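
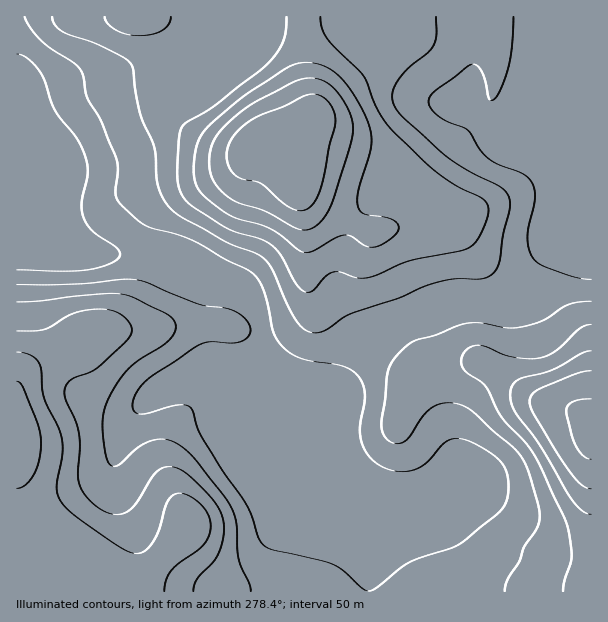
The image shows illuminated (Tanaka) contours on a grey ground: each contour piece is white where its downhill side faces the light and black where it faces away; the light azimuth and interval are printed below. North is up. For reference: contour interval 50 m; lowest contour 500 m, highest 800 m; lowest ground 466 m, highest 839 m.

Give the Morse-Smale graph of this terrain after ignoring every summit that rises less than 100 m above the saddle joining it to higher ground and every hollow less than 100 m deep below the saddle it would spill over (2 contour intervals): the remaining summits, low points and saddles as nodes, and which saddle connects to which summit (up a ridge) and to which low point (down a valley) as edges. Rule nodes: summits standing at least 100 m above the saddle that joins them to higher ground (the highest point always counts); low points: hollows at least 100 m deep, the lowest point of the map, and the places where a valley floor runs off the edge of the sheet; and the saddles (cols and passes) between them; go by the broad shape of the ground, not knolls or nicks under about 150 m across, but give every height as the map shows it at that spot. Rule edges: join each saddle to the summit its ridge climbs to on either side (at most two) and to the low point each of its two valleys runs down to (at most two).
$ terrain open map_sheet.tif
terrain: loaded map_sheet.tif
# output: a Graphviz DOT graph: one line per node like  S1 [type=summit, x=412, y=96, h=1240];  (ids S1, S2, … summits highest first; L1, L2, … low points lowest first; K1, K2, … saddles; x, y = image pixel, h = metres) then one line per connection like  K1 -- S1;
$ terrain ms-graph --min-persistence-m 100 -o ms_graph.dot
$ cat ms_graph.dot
graph terrain {
  S1 [type=summit, x=300, y=128, h=839];
  S2 [type=summit, x=590, y=444, h=806];
  S3 [type=summit, x=17, y=420, h=774];
  L1 [type=low, x=41, y=186, h=466];
  K1 [type=saddle, x=405, y=318, h=590];
  K2 [type=saddle, x=264, y=332, h=545];
  K1 -- S1;
  K1 -- S2;
  K1 -- L1;
  K2 -- S1;
  K2 -- S3;
  K2 -- L1;
}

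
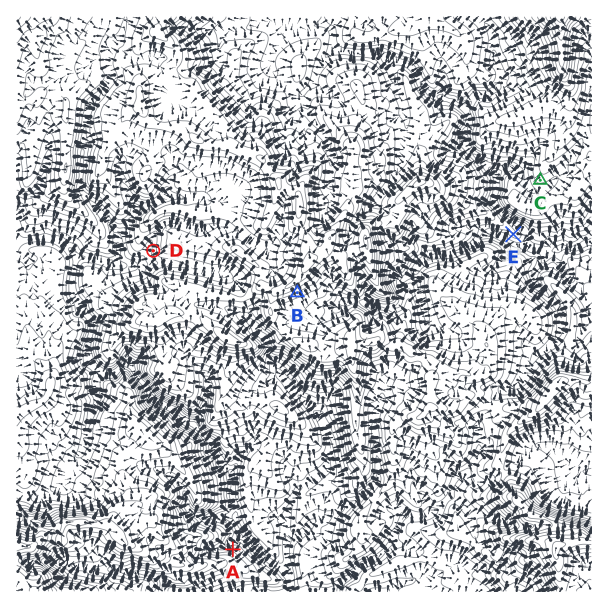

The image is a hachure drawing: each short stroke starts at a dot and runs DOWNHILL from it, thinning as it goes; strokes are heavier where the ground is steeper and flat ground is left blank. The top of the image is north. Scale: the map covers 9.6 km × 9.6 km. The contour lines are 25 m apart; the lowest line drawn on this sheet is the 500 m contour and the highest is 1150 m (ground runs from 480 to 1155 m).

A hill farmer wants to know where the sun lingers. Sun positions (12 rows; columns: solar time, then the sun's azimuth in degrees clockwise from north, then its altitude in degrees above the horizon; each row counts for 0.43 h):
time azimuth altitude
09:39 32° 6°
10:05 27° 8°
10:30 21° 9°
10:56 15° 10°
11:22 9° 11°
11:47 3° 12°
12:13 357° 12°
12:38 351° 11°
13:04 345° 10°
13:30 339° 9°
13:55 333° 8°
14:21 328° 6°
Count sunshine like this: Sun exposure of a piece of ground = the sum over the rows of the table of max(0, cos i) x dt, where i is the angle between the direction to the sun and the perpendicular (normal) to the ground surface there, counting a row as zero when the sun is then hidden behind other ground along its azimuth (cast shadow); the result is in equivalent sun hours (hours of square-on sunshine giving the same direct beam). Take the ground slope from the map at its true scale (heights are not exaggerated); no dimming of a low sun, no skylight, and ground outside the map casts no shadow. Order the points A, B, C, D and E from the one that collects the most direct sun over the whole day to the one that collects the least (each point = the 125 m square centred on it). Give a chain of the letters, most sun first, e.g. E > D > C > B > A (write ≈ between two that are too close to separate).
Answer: A > D > C ≈ E ≈ B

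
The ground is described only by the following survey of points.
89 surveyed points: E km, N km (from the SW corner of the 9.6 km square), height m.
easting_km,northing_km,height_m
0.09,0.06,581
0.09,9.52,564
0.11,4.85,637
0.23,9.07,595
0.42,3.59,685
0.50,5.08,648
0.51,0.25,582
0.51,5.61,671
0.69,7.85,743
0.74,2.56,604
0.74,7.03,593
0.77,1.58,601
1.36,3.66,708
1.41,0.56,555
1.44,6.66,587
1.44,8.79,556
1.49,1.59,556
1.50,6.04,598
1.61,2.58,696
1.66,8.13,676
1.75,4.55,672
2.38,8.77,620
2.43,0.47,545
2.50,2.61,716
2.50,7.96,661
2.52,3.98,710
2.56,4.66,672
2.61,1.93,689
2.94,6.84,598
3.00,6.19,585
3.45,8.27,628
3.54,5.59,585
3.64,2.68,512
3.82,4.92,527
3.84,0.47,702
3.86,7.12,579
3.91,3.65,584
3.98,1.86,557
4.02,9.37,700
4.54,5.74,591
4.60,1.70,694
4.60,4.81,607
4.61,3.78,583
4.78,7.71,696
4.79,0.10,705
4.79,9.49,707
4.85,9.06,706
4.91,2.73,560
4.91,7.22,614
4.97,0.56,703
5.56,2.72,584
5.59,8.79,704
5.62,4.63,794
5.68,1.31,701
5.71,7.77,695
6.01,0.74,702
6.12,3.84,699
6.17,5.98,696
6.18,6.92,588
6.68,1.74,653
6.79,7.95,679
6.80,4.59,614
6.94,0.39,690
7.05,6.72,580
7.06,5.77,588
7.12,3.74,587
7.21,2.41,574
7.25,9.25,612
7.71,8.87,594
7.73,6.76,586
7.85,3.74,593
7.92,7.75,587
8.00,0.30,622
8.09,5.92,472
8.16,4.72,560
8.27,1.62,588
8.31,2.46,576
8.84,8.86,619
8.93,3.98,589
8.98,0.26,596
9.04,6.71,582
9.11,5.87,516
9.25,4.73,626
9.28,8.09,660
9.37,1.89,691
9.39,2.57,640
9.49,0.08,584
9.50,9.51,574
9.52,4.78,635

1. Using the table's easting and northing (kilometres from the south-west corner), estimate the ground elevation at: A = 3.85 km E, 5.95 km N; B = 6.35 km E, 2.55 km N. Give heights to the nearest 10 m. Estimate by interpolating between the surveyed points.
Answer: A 570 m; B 620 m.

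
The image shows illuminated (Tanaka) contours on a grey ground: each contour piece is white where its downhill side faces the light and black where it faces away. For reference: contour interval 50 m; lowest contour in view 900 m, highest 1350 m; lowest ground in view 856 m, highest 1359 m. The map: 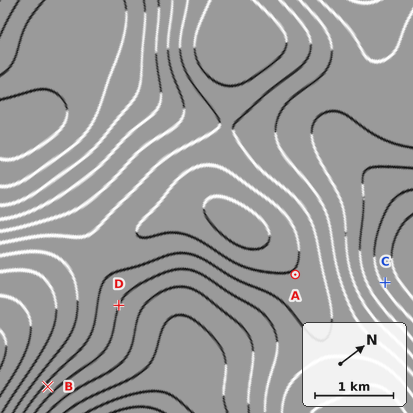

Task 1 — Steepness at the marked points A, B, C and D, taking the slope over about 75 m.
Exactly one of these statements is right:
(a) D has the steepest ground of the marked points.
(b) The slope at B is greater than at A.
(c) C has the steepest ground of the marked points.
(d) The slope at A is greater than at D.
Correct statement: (b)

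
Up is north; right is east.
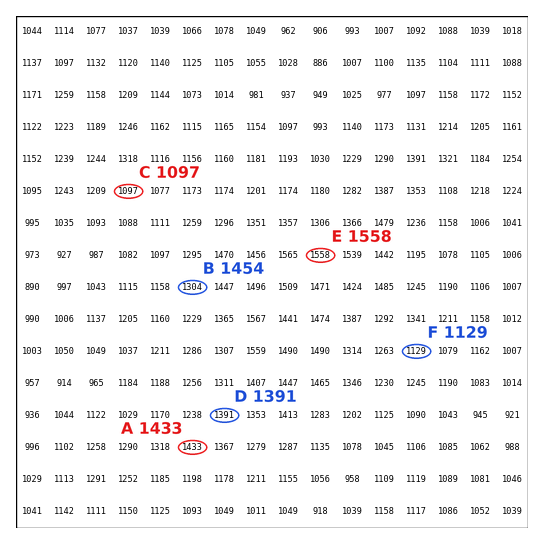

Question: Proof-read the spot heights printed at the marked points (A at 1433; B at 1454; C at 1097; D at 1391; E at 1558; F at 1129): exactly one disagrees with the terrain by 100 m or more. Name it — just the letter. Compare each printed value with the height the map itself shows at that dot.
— B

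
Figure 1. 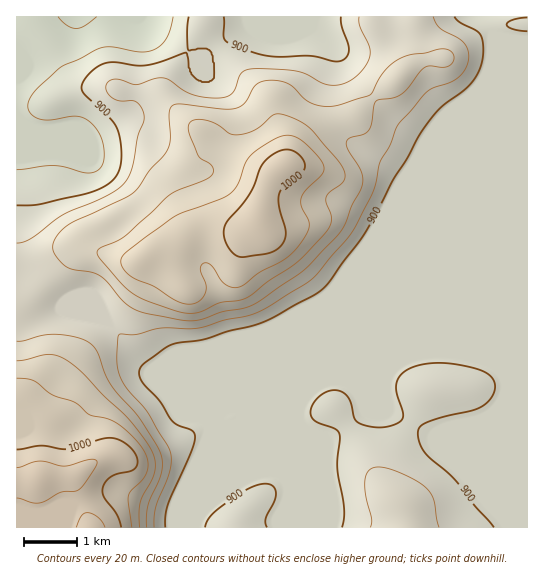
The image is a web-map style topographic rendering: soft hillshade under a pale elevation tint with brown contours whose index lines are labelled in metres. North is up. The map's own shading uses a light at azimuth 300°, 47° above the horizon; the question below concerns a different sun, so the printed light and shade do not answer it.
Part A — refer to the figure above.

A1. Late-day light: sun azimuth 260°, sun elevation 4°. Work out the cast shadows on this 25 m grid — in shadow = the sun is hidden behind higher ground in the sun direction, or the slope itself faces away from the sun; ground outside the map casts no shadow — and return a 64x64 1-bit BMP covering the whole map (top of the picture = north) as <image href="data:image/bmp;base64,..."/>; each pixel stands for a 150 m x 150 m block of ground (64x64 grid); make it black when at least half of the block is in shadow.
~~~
<image width="64" height="64" href="data:image/bmp;base64,Qk0+AgAAAAAAAD4AAAAoAAAAQAAAAEAAAAABAAEAAAAAAAACAAATCwAAEwsAAAIAAAAAAAAA////AAAAAAAAD+AAAAAAAAAH/AAAAAAAAAf+AAAAAAAAA/wAAAAAAAAB/AAAAAAAAAD8AAAAAAAAAP4AAAAAAAAA/wAAAAAAAAH/AAAAAAAAAf+AAAAAAAAD/4AAAAAAAAP/AAAAAAAAB/4AAAAAAAAH/AAAAAAAAAfwAAAAAAAAD+AAAAAAAAAfwAAAAAAAAB+AAAAAAAAAHwAAAAAAAAAeAAAAAAAAABgAAAAAAAAAAAAAAAAAAAAAAAAAAAAAAAAAAAAAAAAAAAAAAAAAAAAAAAAAAAAAAAAAAAAAAAAAAAAAAAAAAAAAAAAAAAAAAAAAAAAAAAAAAAAAAAAAAAAAAAAAAAAAAAAAAAAAAAAAAAAAAAAAAAAAAAAAAAAAAAAAAAAAAAAAAAAAAOAAAAAAAAAA8AAAAAAAAAB4AAAAAAAAADgAAAAAAAAAHAAAAAAAAAAcAAAAAAAAAB4AAAAAAAAAHgAAAAAAAAAQAAAAAAAAAOAAAAAAAAAPwAAAAAAAAA+AAAAAAAAAAAAAAAAAAAAAAAAAAAAAAAAAAAAAAAAAAAAAAAAAAAAAAAAAAAAAAAAAAAAAAAAAAAAAAAAAAAAAAAAAAAAAAAAAAAAAAAAAAAAAwAAAAAAAAADgAAAAAAAAAeAAAAAAAAAAwAAAAAAAAAAAAAAAAAAAAAAAAAAAAAAAAA=="/>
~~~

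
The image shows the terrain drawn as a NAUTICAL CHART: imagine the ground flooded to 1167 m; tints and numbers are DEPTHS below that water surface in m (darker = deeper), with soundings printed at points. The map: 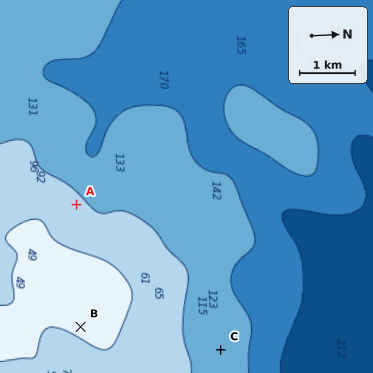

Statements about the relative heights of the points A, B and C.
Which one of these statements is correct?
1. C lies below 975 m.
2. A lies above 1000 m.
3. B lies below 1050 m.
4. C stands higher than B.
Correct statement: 2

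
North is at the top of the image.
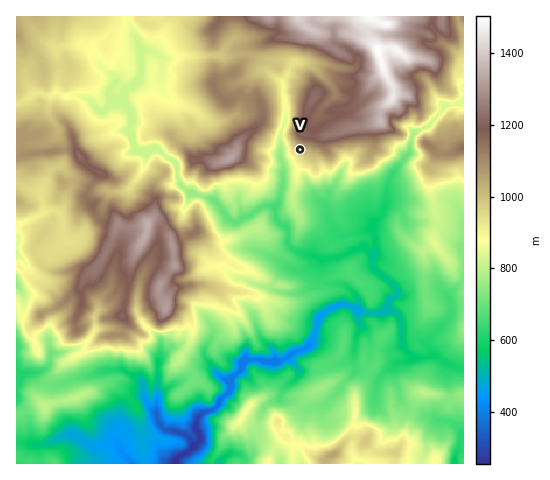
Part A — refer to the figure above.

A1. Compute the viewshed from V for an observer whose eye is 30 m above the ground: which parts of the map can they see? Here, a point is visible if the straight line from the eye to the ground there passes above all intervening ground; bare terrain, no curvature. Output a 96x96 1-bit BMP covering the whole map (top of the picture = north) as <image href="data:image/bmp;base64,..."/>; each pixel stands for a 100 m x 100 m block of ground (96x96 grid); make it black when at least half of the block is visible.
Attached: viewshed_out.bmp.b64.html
<image width="96" height="96" href="data:image/bmp;base64,Qk2+BAAAAAAAAD4AAAAoAAAAYAAAAGAAAAABAAEAAAAAAIAEAAATCwAAEwsAAAIAAAAAAAAA////AAAAAAAAAAAAAAAcAAAAAMAAAAAAAAAMAeAAAOAAAAAAAAAIA/gDwPAAAAAAAAAIB/wD4PAAAAAAAAAIH/5j5vAAAAAAAAAIP//x/MAAAAAAAAAYf////oAAAAAAAAAYf////wAAAAAAAAYcP////gAAAAAAAAcP//e//AAAAAAAAAGH/7+f+AAAAAAAAAHH/B+P/AAAAAAAAADD+A+P+AAAAAAAAABw3AeH8AYAAAAAAAB//gfH+A4AAAAAAAAP/wPn//8AAAAAAAAAP8Pj//8AAAAAAAAAD/Hz//8AAAAAAAAAB/3x//8AAAAAAAAAA//4//8AAAAAAAAAAf/4P/wAAAAAAAAAA//8D/gAAAAAAAAAA/j+BHAAAAAAAAAAAfz+ABgAAAAAAAAAAH58D5wAAAAAAAAAAH58D34AAAAAAAAAAD58Hj8AAAAAAAAAAD5/Hg8AAAAAAAAAAD9/ngcAAAAAAAAAAD//ngcAAAAAAAAAAB//vgMAAAAAAAAAAA8Q3wMAAAAAYAAAAAYAHwMAAAAA8AAAAAAAP+cAAAAA4AAA+AAQf/MAAAAB4AAH/wAYP+MAAAAB4Ah/B+A8P4EAAAAB8D/wB/w8vwEAAAAA//8B//B/vwAAAAAAH/wD//H/PwAAAAAAD/gf///+/wwAAAAAH3B//////wgAAAAAPgH////v/xgAAAAAPgf/v//v/xgAAAAAPD/48QHr/zAAAAAAOD/B4OBh/2AAAAAAMH+DwfwB/+AAAAAQcH+Dwf+B/8AAAAAIcP/HwP+A/8AAAAAMYf//wP8A/8AAAAAM4///iP4Af8AAAAAP4///D/wAA+AAAAAP4/H/D/AAAeAAAAAH4+B/j+AAAMAAAAAHA4IP38AAAAAAAAACAAAB/4AAAAAAAAAAAAAB/wAAAAAAAAAAAAAT/gAAAAAAAAAAAAAf/AAAAAAAAAAAAAAf9AAAAAAAAAAAAAAP/AAAAAAAAAAAAAAP+AAAAAAAAAAAAAAf+QAAAAAAAAAAAAA/3YAAAAAAAAAAAAP/vgAAAAAAAAAAAAP/nyAAAAAAAAAAAAH/n2AAAAAAAAAAAAH/H8AAAAAAAAAAAAD/D4AAAAAAAAAAAAD/DoAAAAAAAAAAAAB/CAAAAAAAAAAAAAAfAAAAAAAAAAAAAAAPAAAAAAAAAAAAAAAHAAAAAAAAAAAAAAAGAAAAAAAAAAAAAAAGAAAAAAAAAAAAAAAGAAAAAAAAAAAAAAAEAAAAAAAAAAAAAAAAAAAAAAAAAAAAAAAAAAAAAAAAAAAAAAAAAAAAAAAAAAAAAAAAAAAAAAAAAAAAAAAAAAAAAAAAAAAAAAAAAAAAAAAAAAAAAAAAAAAAAAAAAAAAAAAAAAAAAAAAAAAAAAAAAAAAAAAAAAAAAAAAAAAAAAAAAAAAAAAAAAAAAAAAAAAAAAAAAAAAAAAAAAAAAAAAAAAAAAAAAAAAAAAAAAAAAAAAAAAAAAAAAAAAAAAAAAAAAAAAAAAAAAAAAAAAAAAAAAAAAAAAAAAAAAAAAAAAAAA="/>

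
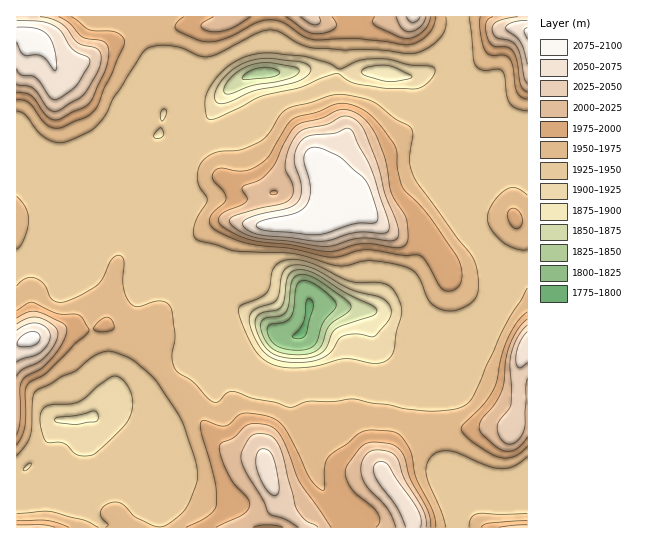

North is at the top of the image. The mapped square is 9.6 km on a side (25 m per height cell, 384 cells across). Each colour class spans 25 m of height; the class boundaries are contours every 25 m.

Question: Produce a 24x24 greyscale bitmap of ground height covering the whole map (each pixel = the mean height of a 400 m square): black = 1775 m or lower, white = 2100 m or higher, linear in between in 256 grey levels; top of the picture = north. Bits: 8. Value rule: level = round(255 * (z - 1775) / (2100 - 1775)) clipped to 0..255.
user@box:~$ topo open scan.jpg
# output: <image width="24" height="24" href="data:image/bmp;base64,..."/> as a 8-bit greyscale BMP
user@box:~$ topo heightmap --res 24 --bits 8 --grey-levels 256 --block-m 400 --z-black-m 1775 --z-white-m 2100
<image width="24" height="24" href="data:image/bmp;base64,Qk12BgAAAAAAADYEAAAoAAAAGAAAABgAAAABAAgAAAAAAEACAAATCwAAEwsAAAABAAAAAAAAAAAAAAEBAQACAgIAAwMDAAQEBAAFBQUABgYGAAcHBwAICAgACQkJAAoKCgALCwsADAwMAA0NDQAODg4ADw8PABAQEAAREREAEhISABMTEwAUFBQAFRUVABYWFgAXFxcAGBgYABkZGQAaGhoAGxsbABwcHAAdHR0AHh4eAB8fHwAgICAAISEhACIiIgAjIyMAJCQkACUlJQAmJiYAJycnACgoKAApKSkAKioqACsrKwAsLCwALS0tAC4uLgAvLy8AMDAwADExMQAyMjIAMzMzADQ0NAA1NTUANjY2ADc3NwA4ODgAOTk5ADo6OgA7OzsAPDw8AD09PQA+Pj4APz8/AEBAQABBQUEAQkJCAENDQwBEREQARUVFAEZGRgBHR0cASEhIAElJSQBKSkoAS0tLAExMTABNTU0ATk5OAE9PTwBQUFAAUVFRAFJSUgBTU1MAVFRUAFVVVQBWVlYAV1dXAFhYWABZWVkAWlpaAFtbWwBcXFwAXV1dAF5eXgBfX18AYGBgAGFhYQBiYmIAY2NjAGRkZABlZWUAZmZmAGdnZwBoaGgAaWlpAGpqagBra2sAbGxsAG1tbQBubm4Ab29vAHBwcABxcXEAcnJyAHNzcwB0dHQAdXV1AHZ2dgB3d3cAeHh4AHl5eQB6enoAe3t7AHx8fAB9fX0Afn5+AH9/fwCAgIAAgYGBAIKCggCDg4MAhISEAIWFhQCGhoYAh4eHAIiIiACJiYkAioqKAIuLiwCMjIwAjY2NAI6OjgCPj48AkJCQAJGRkQCSkpIAk5OTAJSUlACVlZUAlpaWAJeXlwCYmJgAmZmZAJqamgCbm5sAnJycAJ2dnQCenp4An5+fAKCgoAChoaEAoqKiAKOjowCkpKQApaWlAKampgCnp6cAqKioAKmpqQCqqqoAq6urAKysrACtra0Arq6uAK+vrwCwsLAAsbGxALKysgCzs7MAtLS0ALW1tQC2trYAt7e3ALi4uAC5ubkAurq6ALu7uwC8vLwAvb29AL6+vgC/v78AwMDAAMHBwQDCwsIAw8PDAMTExADFxcUAxsbGAMfHxwDIyMgAycnJAMrKygDLy8sAzMzMAM3NzQDOzs4Az8/PANDQ0ADR0dEA0tLSANPT0wDU1NQA1dXVANbW1gDX19cA2NjYANnZ2QDa2toA29vbANzc3ADd3d0A3t7eAN/f3wDg4OAA4eHhAOLi4gDj4+MA5OTkAOXl5QDm5uYA5+fnAOjo6ADp6ekA6urqAOvr6wDs7OwA7e3tAO7u7gDv7+8A8PDwAPHx8QDy8vIA8/PzAPT09AD19fUA9vb2APf39wD4+PgA+fn5APr6+gD7+/sA/Pz8AP39/QD+/v4A////AJiYjYiLioeLmKaxucPDr6Grwd6phYuTl4KEgoGHhoWGjZ6txtC3oai7186Sg4GAgHqBgHqChYWGi6S82M2lnrHN2q2Ig4OGgYF7eHR8hIaHj63C18CcnKfBxKCLiZGjoZVwaWdwgIaIl6Wxv6eWl5mfnpaRlajAyZtxa2VreYaKlJCYl46Nj5COjIuKjJq5x6CHhHlxe4eNioiIhoaGhoaGhoWEhYqkx8OljoV+hYyJh4aFgHNyen57foSEhIaZz+jPopOPk5GJhYWCWyomTGtpcYKEhISOztXLqZyclZWJhYR4QCMVMFBYaIGFhYSGp56Vj5KUiouHhYJ4Z0oYHztRZYCKjoiEi4yIhYeNh4aGhYWEfVkqRWx0eYSWoY2EhoeFhIWJh4WGhoeHgnZ1jZGLjpSkpIqEhomFhIWGhYWHipGlu8XS18e+wq2pkoWIkYuFhIaGhYKEi6rK4evz9/Ht0q+bhoWQnIeEhIaGhYSEh5eutr3h9vbvvp6JhIWKkIWFhYWGhoaGip+krb7i9PHhsI6EhIWGhoaGhoWFgoGDhoyNlbnm7ubQqIuEg4OHhoaRkYmEf3d7fYGEiKDK1dm+moqFgX6FhpG4tZ+IhHt8fHB5goqYprSdioaGhIKFibrY17uRhoGBgF9SZHB7hIR9eHeAhYSGn93n49CiioWEhXpVQUpec3RmYW13g4iMr+7t2sWqk4mKkZGEfH2GjI2NkJWIhY6rx+TbuJqWk5GaqrKnlJe0t6mrtsmih5PD2w=="/>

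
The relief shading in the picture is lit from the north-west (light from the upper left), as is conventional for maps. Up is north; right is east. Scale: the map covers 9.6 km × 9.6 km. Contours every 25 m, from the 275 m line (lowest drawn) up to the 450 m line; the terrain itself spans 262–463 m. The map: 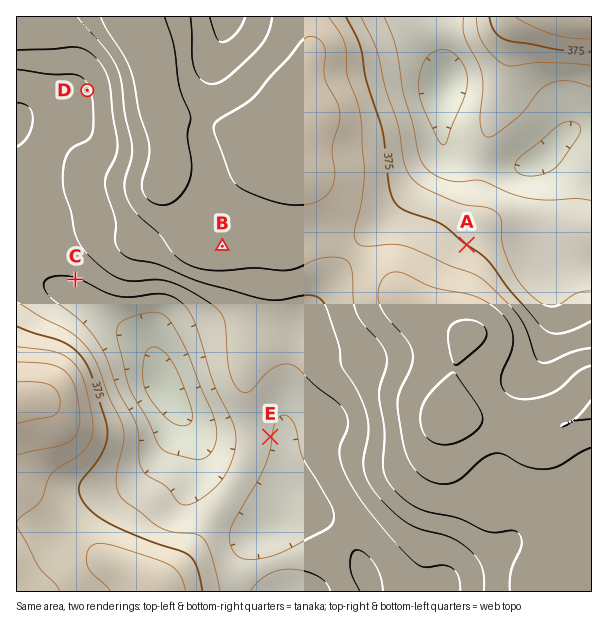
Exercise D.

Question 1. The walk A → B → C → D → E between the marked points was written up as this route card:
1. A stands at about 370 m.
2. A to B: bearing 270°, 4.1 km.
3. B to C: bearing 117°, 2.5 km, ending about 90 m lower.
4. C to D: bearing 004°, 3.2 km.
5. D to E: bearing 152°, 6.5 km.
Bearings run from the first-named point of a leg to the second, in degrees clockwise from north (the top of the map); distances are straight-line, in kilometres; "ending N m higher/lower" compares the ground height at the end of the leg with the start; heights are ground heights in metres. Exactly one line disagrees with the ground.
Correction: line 3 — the bearing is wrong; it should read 257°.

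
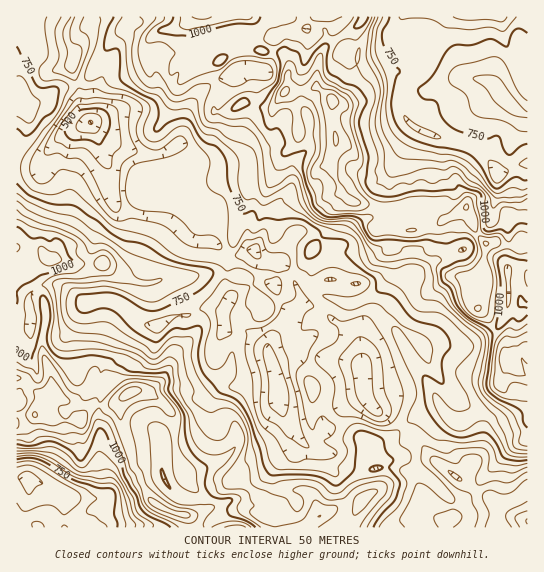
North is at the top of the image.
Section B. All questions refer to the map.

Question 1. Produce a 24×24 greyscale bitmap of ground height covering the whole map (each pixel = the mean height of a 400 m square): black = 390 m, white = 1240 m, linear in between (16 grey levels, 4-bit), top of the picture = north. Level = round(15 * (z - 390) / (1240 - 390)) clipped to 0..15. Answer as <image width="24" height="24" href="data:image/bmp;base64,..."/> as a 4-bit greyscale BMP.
<image width="24" height="24" href="data:image/bmp;base64,Qk2WAQAAAAAAAHYAAAAoAAAAGAAAABgAAAABAAQAAAAAACABAAATCwAAEwsAABAAAAAAAAAAAAAAABEREQAiIiIAMzMzAERERABVVVUAZmZmAHd3dwCIiIgAmZmZAKqqqgC7u7sAzMzMAN3d3QDu7u4A////AFVVab3LuZmZhURUNERFatu6qIiIl1RDM0V4nLy6h2Zmd1U0RImqvbyqllRGdlREaNzczLyZlURVZVZ3et7d3cyYdDRUNFd3m97c3tqGVDVUNFd4zM27u6l2UzVDNGZ4zquqmHh1U0RUNWZ4zaqHdmZlVUVURWZ6u6p2ZnZlVlRVVniturqIiIh2ZVVVZ4nNyry6mHZlVEZmiZq8u7uodmVVVVZnq7u8zJiGVVVVZmeqzMzcqnZlNVVVeIndy7zLiFRUNVVWeZvduZqoZlQzNFVWeavduYd2ZmQhJGVomrzdqGZmd3YyJGeKq8ztp2Z3iHZUVomZqt3cp2Z4h2VGaJqqmby6l2Z4h2VFaKqqqqq6lmZnd2VFeKu7uqmalmZVVg=="/>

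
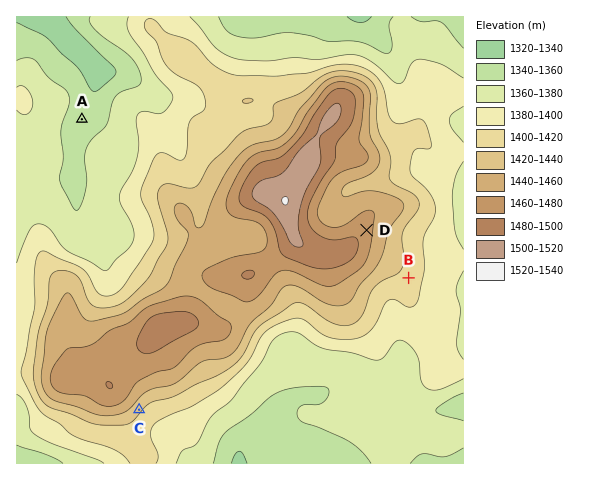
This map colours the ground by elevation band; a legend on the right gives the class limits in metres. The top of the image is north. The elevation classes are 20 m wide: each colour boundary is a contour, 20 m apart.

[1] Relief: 1320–1520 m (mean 1405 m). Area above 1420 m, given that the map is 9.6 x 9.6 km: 30.4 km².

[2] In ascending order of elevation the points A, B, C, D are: A B C D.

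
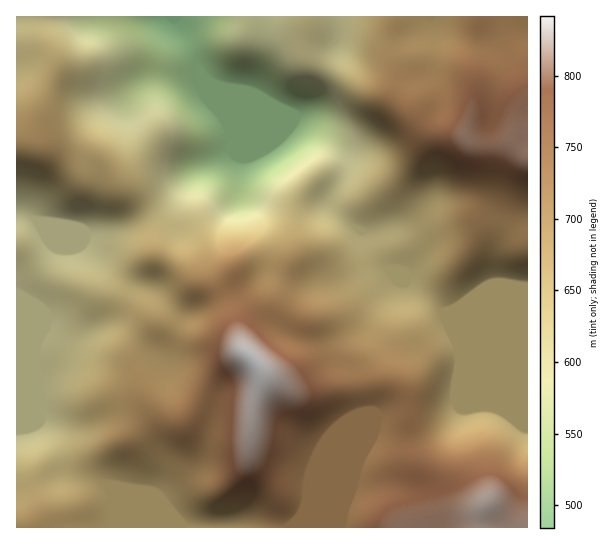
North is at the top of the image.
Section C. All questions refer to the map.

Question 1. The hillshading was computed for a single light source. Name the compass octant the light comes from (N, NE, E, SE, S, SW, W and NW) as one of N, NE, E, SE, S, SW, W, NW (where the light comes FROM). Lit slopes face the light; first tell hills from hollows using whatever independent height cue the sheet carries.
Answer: N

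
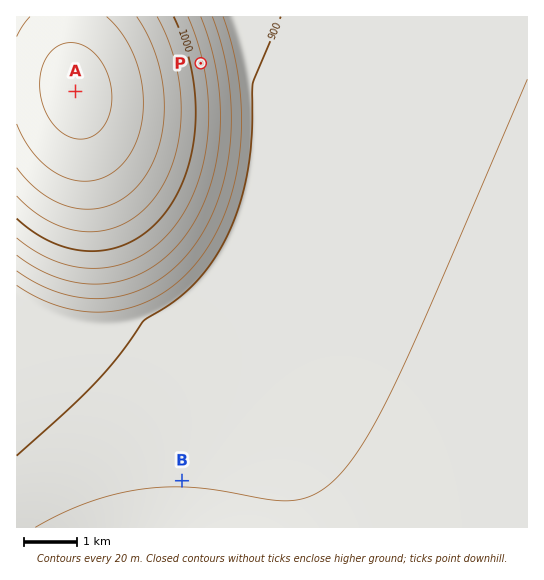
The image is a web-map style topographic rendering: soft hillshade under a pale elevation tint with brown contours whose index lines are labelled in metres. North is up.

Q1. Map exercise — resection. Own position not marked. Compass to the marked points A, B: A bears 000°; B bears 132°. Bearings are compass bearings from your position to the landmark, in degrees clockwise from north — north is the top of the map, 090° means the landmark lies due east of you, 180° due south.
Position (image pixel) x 75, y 385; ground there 900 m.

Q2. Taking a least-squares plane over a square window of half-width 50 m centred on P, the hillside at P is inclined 5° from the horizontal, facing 78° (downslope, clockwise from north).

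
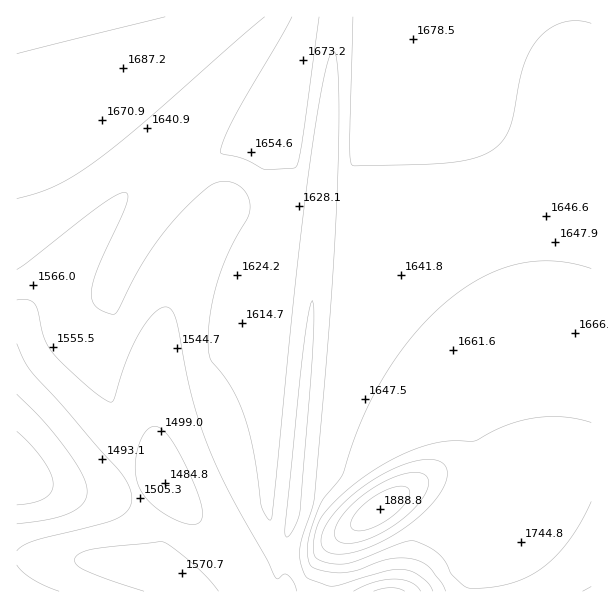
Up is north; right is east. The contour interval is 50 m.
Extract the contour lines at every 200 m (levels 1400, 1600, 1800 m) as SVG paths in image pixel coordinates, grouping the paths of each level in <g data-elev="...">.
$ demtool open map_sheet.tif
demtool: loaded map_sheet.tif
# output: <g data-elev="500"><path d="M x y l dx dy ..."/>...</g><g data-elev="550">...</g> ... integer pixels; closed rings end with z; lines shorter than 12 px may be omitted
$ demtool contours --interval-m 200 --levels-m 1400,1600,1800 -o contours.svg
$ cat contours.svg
<g data-elev="1400"><path d="M17 431l15 15 12 15 7 13 2 11-2 7-7 7-11 4-16 2"/></g><g data-elev="1600"><path d="M17 270l85-66 17-10 7-1 2 4-2 9-28 61-7 24 1 9 4 7 8 5 10 2 5-5 16-33 17-27 18-24 21-23 18-15 9-5 13 0 12 7 6 11 1 12-3 7-18 33-12 30-7 36-2 32 3 10 19 26 13 27 11 39 7 54 5 10 4 4 2-2 1-13 21-211 15-126 15-92 6-21 2-3 2-1 2 6 2 14 1 54-2 79-5 86-17 207-3 11-11 34-1 10 0 9 4 12 3 5 22 8 10-1 48-14 14-2 10 2 8 4 10 9 4 7"/></g><g data-elev="1800"><path d="M344 543l13-1 15-5 17-8 15-11 13-12 8-12 4-11-3-7-4-3-6-1-17 3-21 10-19 13-15 15-9 15-1 6 2 5 3 3z"/></g>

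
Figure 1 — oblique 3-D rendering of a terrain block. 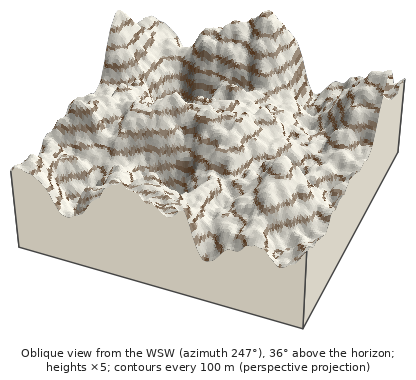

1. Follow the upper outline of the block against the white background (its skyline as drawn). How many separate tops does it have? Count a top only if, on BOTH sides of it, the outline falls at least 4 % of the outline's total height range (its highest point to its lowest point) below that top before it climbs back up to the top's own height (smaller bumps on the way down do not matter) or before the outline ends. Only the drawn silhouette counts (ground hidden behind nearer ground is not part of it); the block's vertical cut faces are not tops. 4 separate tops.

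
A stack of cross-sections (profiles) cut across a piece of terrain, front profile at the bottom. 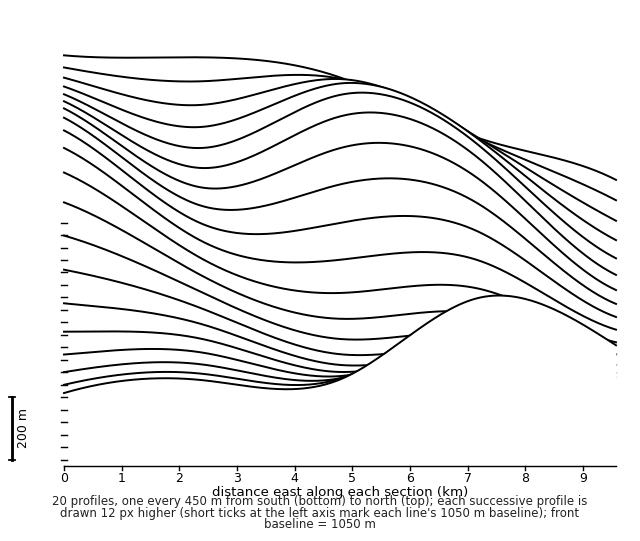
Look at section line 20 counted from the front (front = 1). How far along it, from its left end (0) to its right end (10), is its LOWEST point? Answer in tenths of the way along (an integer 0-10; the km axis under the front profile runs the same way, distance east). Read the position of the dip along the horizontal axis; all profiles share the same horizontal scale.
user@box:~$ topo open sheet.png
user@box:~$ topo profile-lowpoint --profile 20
10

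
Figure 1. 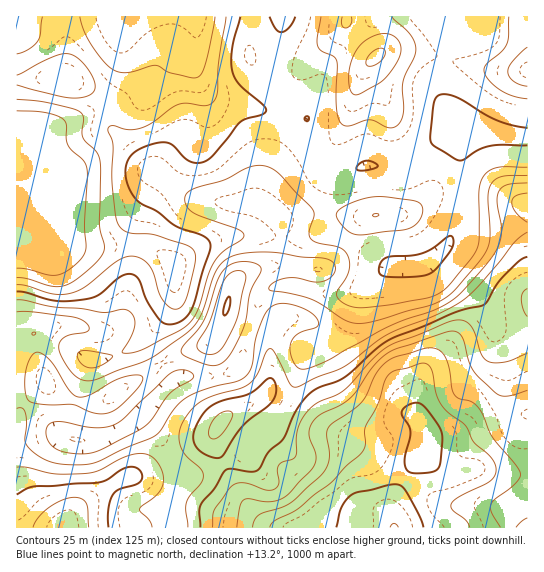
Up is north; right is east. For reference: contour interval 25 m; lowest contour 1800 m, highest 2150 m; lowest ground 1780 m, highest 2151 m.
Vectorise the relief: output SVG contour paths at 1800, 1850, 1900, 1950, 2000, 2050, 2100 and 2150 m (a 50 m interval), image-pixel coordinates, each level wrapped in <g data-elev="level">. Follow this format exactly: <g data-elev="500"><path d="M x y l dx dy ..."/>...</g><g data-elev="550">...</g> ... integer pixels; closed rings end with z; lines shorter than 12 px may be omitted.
<g data-elev="1800"><path d="M17 111l29 2 11 3 6 3 3 6 0 13 2 7 3 5 13 12 3 13-2 48 1 24-4 11-13 12-12 5-8 0-22-6-10-1"/></g><g data-elev="1850"><path d="M17 85l42 11 15 2 9-1 7-2 4-4 1-5-3-9-7-12-8-8-8-3-7 0-9 3-36 18"/><path d="M226 17l-8 46-1 30-4 10-8 3-18-3-9 2-27 18-12 6-12 1-14-4-3 0-2 3 5 16-1 41 4 31 3 9 10 7 24 1 30 10 8 3 3 4 2 7-2 9-7 28-4 10-4 3-4 1-8-4-8-11-5-20-4-7-7-7-9-4-7 1-8 3-33 26-16 7-17 1-26-8-10-1"/></g><g data-elev="1900"><path d="M89 368l-7-3-4-6 0-5 2-3 9 0 23 4-2 4-7 6-8 3z"/><path d="M354 234l11 1 45-7 7-4 4-6 2-7-1-5-3-3-5-2-32-4-15 1-16 5-11 6-4 6 8 12z"/><path d="M527 167l-29 0-8 3-6 5-3 7-2 8 0 48-3 12-6 10-23 27-9 7-11 4-36 7-28 3-12-1-9-5-4-4-2-4 13-23 1-9-3-8-8-7-21-4-7-4-2-6 5-18-2-6-35-37-8-5-10-2-13 3-23 12-29 9-5 2-4 4 1 10 7 7 44 17 5 3 2 3-2 4-17 11-10 10-6 14-13 40-7 9-10 8-38 19-8 3-10 0-1-2 9-14 4-12-2-10-6-5-5-1-20 3-21-4-28-1-27-6-9-1"/><path d="M321 17l-4 20 0 8 4 5 12 6 4 5-1 44 2 10 2 7 3 3 6 1 16-6 6 0 19 8 7-2 5-8 2-9-1-27 11-25 2-7-1-7-4-8-19-18"/><path d="M509 17l0 20-2 8-6 7-15 13-2 6 5 10 12 9 12 6 14 3"/></g><g data-elev="1950"><path d="M93 413l13 0 11-4 21-22 4-6 0-4-7-2-13 3-32 17-12 2-4-2-5-5-14-23-8-9-9-6-5 3-5 8-3 14 0 14 4 10 5 2 11 2 28 0z"/><path d="M207 365l8 0 8-3 7-8 8-15 7-17 6-31 10-20 0-4-4-3-10-2-9 0-8 3-6 5-7 12-14 39-21 28-1 4 3 2z"/><path d="M527 183l-20 2-8 5-2 12 5 29-4 15-11 17-30 34-22 13-30 10-20 8-64 35-14 6-7 0-6-6-4-12 1-9 4-6 7-4 16-6 0-4-3-5-8-7-13-5-11-2-9 2-7 6-6 11-6 19-3 25-7 11-8 4-27 7-21 8-14 11-14 23-6 6-32 13-24 12-10 3-16 1-17-2-11-4-11-6-9-11 2-20-2-11-3-3-5 0"/><path d="M368 66l6-1 7-4 4-6 0-5-6-2-8 5-5 8 0 3z"/></g><g data-elev="2000"><path d="M109 527l-1-16 4-14 6-7 17-5 6-4 1-7-5-6-6-1-6 1-18 12-6 2-67 4-7 3-10 5"/><path d="M216 458l5-1 2-2 12-20 10-11 21-17 7-6 3-11-1-7-2-4-6 0-12 11-8 5-31 8-7 5-6 6-9 16 0 12 3 6 5 5z"/><path d="M224 315l3-2 3-6 0-8-1-2-4 7-2 7z"/><path d="M527 257l-8 4-17 17-18 27-29 7-64 27-14 9-32 29-8 4-18 6-8 6-15 17-13 29-14 13-11 18-8 2-20-3-6 2-10 18-13 16-2 6 1 16"/></g><g data-elev="2050"><path d="M527 390l-21 6-5 0-6-3-22-23-4-9-6-23-4-4-4-3-10 2-52 17-10 6-8 9-25 33-11 8-18 8-8 8-3 7-1 6 7 23-1 7-5 6-21 23-8 5-12 3-20-3-6 1-3 7-3 20"/></g><g data-elev="2100"><path d="M470 527l-4-7-13-10-2-3 0-4 8-6 32-16 4-7 1-8-6-10-16-14-9-17-16-12-7-7-6-12-5-25-3-4-5-2-28 7-6 5-5 7-7 24-12 21 0 18-3 8-16 13-16 18-33 26-22 11-5 6"/></g>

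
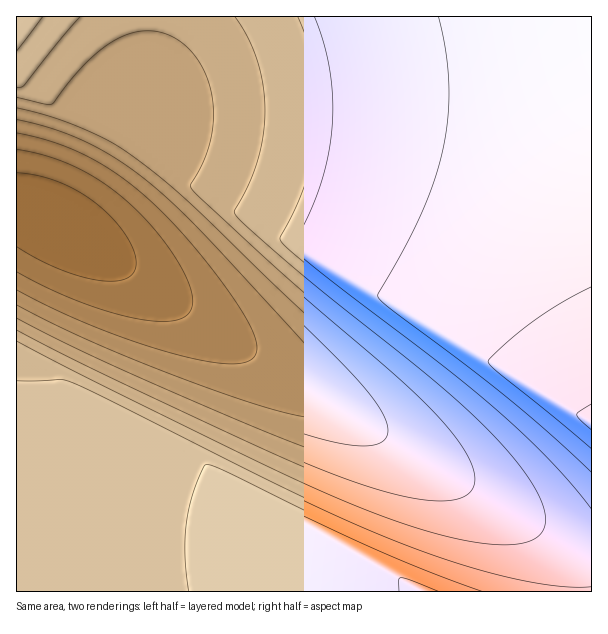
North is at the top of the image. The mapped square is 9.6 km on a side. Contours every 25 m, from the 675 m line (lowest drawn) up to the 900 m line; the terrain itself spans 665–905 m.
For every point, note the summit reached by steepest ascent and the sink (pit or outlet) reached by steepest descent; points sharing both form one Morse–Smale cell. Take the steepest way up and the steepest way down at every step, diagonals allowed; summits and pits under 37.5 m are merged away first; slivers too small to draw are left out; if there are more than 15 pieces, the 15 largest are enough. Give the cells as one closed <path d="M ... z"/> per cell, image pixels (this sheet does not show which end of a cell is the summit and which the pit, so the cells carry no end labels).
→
<path d="M591 16l-439 0-6 53-12 42-46 80-16 24-12 10 54 34 143 99 108 68 180 106 31 14 15 1z"/><path d="M24 210l-8 0 1 382 575-1-1-44-9 0-22-7-113-65-190-117-161-111-37-23z"/><path d="M150 16l-134 1 1 193 7 0 33 14 5 0 14-15 58-98 14-51 3-25z"/>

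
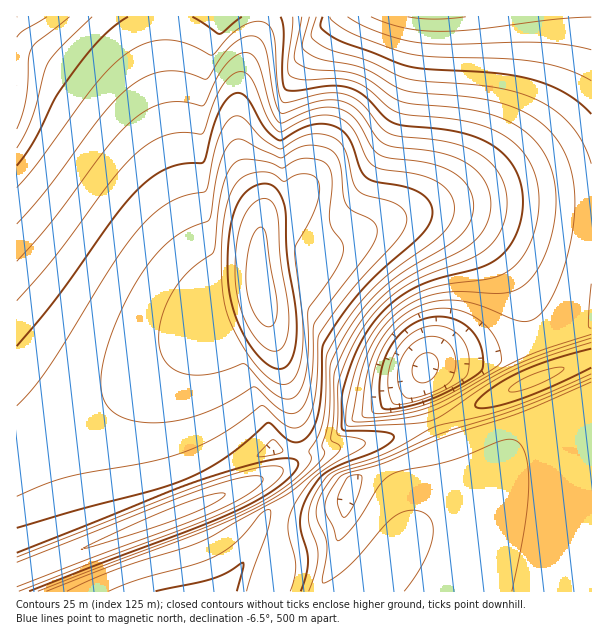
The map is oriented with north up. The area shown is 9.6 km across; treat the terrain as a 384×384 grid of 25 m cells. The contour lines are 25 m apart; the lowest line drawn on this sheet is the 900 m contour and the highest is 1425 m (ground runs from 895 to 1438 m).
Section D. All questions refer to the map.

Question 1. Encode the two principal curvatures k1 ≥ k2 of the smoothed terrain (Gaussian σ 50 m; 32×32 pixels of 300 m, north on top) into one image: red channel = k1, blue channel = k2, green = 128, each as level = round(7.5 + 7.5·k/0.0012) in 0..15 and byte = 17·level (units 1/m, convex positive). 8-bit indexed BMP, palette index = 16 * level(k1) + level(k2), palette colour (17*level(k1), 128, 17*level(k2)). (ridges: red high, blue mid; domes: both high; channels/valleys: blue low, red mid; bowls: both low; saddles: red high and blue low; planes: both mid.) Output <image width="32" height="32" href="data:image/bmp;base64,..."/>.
<image width="32" height="32" href="data:image/bmp;base64,Qk02CAAAAAAAADYEAAAoAAAAIAAAACAAAAABAAgAAAAAAAAEAAATCwAAEwsAAAABAAAAAAAAAIAAABGAAAAigAAAM4AAAESAAABVgAAAZoAAAHeAAACIgAAAmYAAAKqAAAC7gAAAzIAAAN2AAADugAAA/4AAAACAEQARgBEAIoARADOAEQBEgBEAVYARAGaAEQB3gBEAiIARAJmAEQCqgBEAu4ARAMyAEQDdgBEA7oARAP+AEQAAgCIAEYAiACKAIgAzgCIARIAiAFWAIgBmgCIAd4AiAIiAIgCZgCIAqoAiALuAIgDMgCIA3YAiAO6AIgD/gCIAAIAzABGAMwAigDMAM4AzAESAMwBVgDMAZoAzAHeAMwCIgDMAmYAzAKqAMwC7gDMAzIAzAN2AMwDugDMA/4AzAACARAARgEQAIoBEADOARABEgEQAVYBEAGaARAB3gEQAiIBEAJmARACqgEQAu4BEAMyARADdgEQA7oBEAP+ARAAAgFUAEYBVACKAVQAzgFUARIBVAFWAVQBmgFUAd4BVAIiAVQCZgFUAqoBVALuAVQDMgFUA3YBVAO6AVQD/gFUAAIBmABGAZgAigGYAM4BmAESAZgBVgGYAZoBmAHeAZgCIgGYAmYBmAKqAZgC7gGYAzIBmAN2AZgDugGYA/4BmAACAdwARgHcAIoB3ADOAdwBEgHcAVYB3AGaAdwB3gHcAiIB3AJmAdwCqgHcAu4B3AMyAdwDdgHcA7oB3AP+AdwAAgIgAEYCIACKAiAAzgIgARICIAFWAiABmgIgAd4CIAIiAiACZgIgAqoCIALuAiADMgIgA3YCIAO6AiAD/gIgAAICZABGAmQAigJkAM4CZAESAmQBVgJkAZoCZAHeAmQCIgJkAmYCZAKqAmQC7gJkAzICZAN2AmQDugJkA/4CZAACAqgARgKoAIoCqADOAqgBEgKoAVYCqAGaAqgB3gKoAiICqAJmAqgCqgKoAu4CqAMyAqgDdgKoA7oCqAP+AqgAAgLsAEYC7ACKAuwAzgLsARIC7AFWAuwBmgLsAd4C7AIiAuwCZgLsAqoC7ALuAuwDMgLsA3YC7AO6AuwD/gLsAAIDMABGAzAAigMwAM4DMAESAzABVgMwAZoDMAHeAzACIgMwAmYDMAKqAzAC7gMwAzIDMAN2AzADugMwA/4DMAACA3QARgN0AIoDdADOA3QBEgN0AVYDdAGaA3QB3gN0AiIDdAJmA3QCqgN0Au4DdAMyA3QDdgN0A7oDdAP+A3QAAgO4AEYDuACKA7gAzgO4ARIDuAFWA7gBmgO4Ad4DuAIiA7gCZgO4AqoDuALuA7gDMgO4A3YDuAO6A7gD/gO4AAID/ABGA/wAigP8AM4D/AESA/wBVgP8AZoD/AHeA/wCIgP8AmYD/AKqA/wC7gP8AzID/AN2A/wDugP8A/4D/APjGkYCDh4eHh4eHhoSoqKiEhoeIiIiIh4eHh4eHh4eH+Pj357SBcYWHh4eHg6eomJeDh4eIiIiIiIeHh4eHh4eAs+f39/fXo4CChoeGlaeYmIOHh4iIiIiIiIeHh4eHh4eEgJDF9/f46MaRgISDp5eGhYWXiIiIiIiIiIeHh4eHh4eHh4KAotf4+PjotIChpoV1c5eIiIiIiIiIiIeHh4eHh4eHh4eFgIC05/j4+LSShXRyl4iIiIiHh4iIiIeHh4eHh4eHh4iIh4OAkdb4+Oelg2CAhIeIh4eHh4iIiIeHh4eHh4eHh4iIiIiGgYCh09b259ezgIGGh4eHh4iIiIeHh4eHh4eHiIiIiIiIh3O3pqHm9/j31qGAg4eHh4iIh4eHh4eHh4eHiIiIiIiGlbi4p3Cgxuf39/fEkICFh4iHh4eHh4eHh4eIiIiIiIOnuLinhIVwcKLW9/f416KAgoaHh4eHh4eHh4iIiIiHhLi4uJWGhnZ1YmCAxej4+PjFkYeHh4eHh4eIiIiIiISXuLiohId2dmVlZnaBgKLX+Pj4h4eHh4eHh4iIiIiHg6i4uJaFh3d2ZWVmdoeHhYCQtOeIh4eHh4eIiIiIiIaVqKiohJeHh3ZmZXZ2hoeHh4eDgIiHh4eHh4iIiIiIg6ioqKeEl5eHh3Z2doaGh4eHh4eHh4eHh4eIiIiIiIeDqKiolZaXl5eHh4aGhoeHh4eHh4eHh4eHh4iIiIiIh4SoqKeDh5iXl5eHh4eHh4eHh4eHh4eHh4eHiIiIiIiGhKiop3OIiJiXl5eXh4eHh4eHh4eHh4eHh4iIiIiIiIWWqLindIeHmJiXl5eXl4eHh4eHh4eHh4eHiIiIiIiIhJeYqKeFh4aHmJiYmJiYiIiHh4eHh4d3h4eIiIiIiIeDl5iop5aYhoaHiJiYmJiIiIiHh4eHh3d3h4iIiIiIh4Onl5iml6iYhoaHiIiIiIiIiIeHh4eXh3eHiIiIiIiHg6eXl5WYmKiHhYeIiIiIiIiHh4eHh5eHh4eHiIiIiIeDqKeWhKiYqJiGhoeIiIiIh4eHh4eHh5eHh4eIiIiIh4Oop5aCmKiYmIeGh4eHh4eHh4eHh4eHl4eHh4eIiIiHg6inp3KGmJiYh4Z3d4eHh4eHh4eHh4eXh4eHh4eIiIeDqKing4SHmJiXhnZ3h4eHh4eHh4eHh5eHh4eHh4eHh4OoqKeFc4aHl5eHd3d3h4eHh4eHh4eXmIeHh4eHh4eHhJeop6dyhoaHh4eHd3eHh4eHh4eHh5iIh4iIh4eHh4eHlKiop4WEh4eHh4eHh4eHh4eHh4eHh4eHh4iIh4eHh4eDqKiop4SEh4eHh4eHh4eHh4eHh4c="/>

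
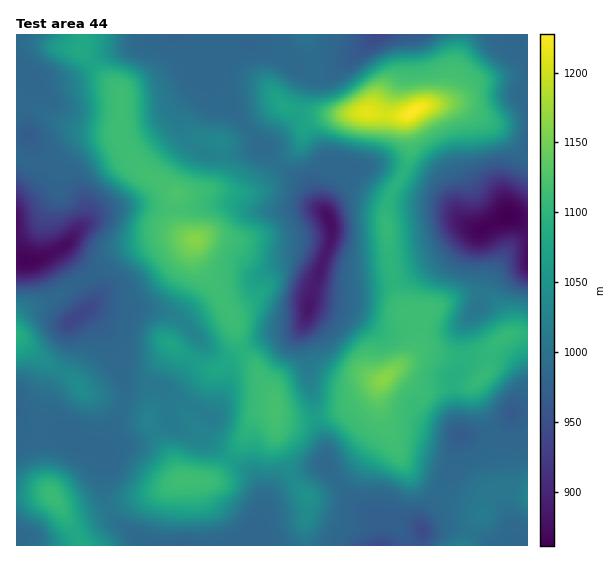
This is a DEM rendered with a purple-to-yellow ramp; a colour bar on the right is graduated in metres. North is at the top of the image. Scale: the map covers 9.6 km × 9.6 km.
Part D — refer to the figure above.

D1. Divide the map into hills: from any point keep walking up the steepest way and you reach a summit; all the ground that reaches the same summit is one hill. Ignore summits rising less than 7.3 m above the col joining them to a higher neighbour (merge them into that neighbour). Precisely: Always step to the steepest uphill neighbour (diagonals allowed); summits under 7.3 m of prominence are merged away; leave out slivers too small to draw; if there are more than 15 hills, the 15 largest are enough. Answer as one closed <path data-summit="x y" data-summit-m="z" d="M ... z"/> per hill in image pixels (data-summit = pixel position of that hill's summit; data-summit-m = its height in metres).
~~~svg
<path data-summit="195 240" data-summit-m="1161" d="M179 35l-16 7-17 0-39 11-12 6-16 15-9 5-29 6-6 0-2-3-12 10-2 4 0 11 14 46 0 14-17 26 0 66 17 2 30-14 20 21 9 17 3 14-4 8 7-1 12 4 47 0 16 5 13 10 13 14 0 9-19 31-10 10-5 0 46 28 10-20 2-17-6-15-12-17 14 13 7 1 43-27 29-6 9-12 5-26 19-50 1-12-4-13-11-11-10-18-21-16-25-24-24 7-28 1-20-11-9-15 0-14 8-14 13-13 12-28-14-6z"/><path data-summit="413 112" data-summit-m="1228" d="M527 34l-133 0 5 5 2 8 2 24-16 36-3 33-3 8-6 12-8 5 26 5 37 17 22 18 11 17 14 8 4 0 28-15 18 4z"/><path data-summit="383 379" data-summit-m="1163" d="M479 230l-13 4-24 23-40 22-41 7-27 0-12-3-5-4-2 4-14 49 0 8 7 24 7 53 10 28 0 20 24 34 12 11 8 4 9 3 27 1 10 4 6 5 0-8 4-8 28-44 4-27 3-4-7-35 0-24 8-10 2-38 16-24 6-28 0-18z"/><path data-summit="187 479" data-summit-m="1115" d="M170 422l-36 21-33 8 4 6-2 35 9 25 5 6 17 11 12 12 104 0 3-14 10-21 0-14-7-18-9-9-40-28-18-7z"/><path data-summit="275 409" data-summit-m="1121" d="M303 323l-8 7-18 3-14 5-37 24-7-1-11-10 9 14 6 15-2 17-10 20-32-20-14-6 2 20 4 12 18 12 18 7 40 28 9 9 4 9 3 22 8-17 11-12 16-8 27-9 0-19-10-28-7-53-7-24z"/><path data-summit="505 337" data-summit-m="1107" d="M509 215l-29 16 5 28-1 26-5 20-15 20-3 11 0 31-8 10 2 35 6 23 25 2 8-3 13-10 6-13 15 0 0-191z"/><path data-summit="366 112" data-summit-m="1213" d="M393 34l-15 0-32 29-21 15-11 0-8-3-7 40-29 30-9 3 25 23 21 16 10 18 8 8 0-17 14-29 2-2 5 2 20-1 9-6 6-12 3-8 3-33 16-36-3-30z"/><path data-summit="387 228" data-summit-m="1106" d="M341 165l-10 16-7 22 0 6 7 14 1 12-15 41 0 4 5 3 12 3 27 0 41-7 36-20 28-25 10-3-11-8-14-13-8-4-36-4-21-5-25-15-16-16z"/><path data-summit="51 495" data-summit-m="1111" d="M17 429l0 117 128-1-11-11-18-11-9-16-4-15 2-35-4-7-24-8-16-9-28 4-11-3z"/><path data-summit="17 335" data-summit-m="1092" d="M63 247l-25 12-22 1 0 168 9 7 12 2 24-5-12-19-1-16 23-44 1-10-3-19 22-17 4-8-3-14-7-13z"/><path data-summit="527 496" data-summit-m="1027" d="M527 411l-14 0-6 13-13 10-8 3-25-2-2 2-6 30-32 52 2 12 30-4 18 6 22 13 25 0 3-4 7-2z"/><path data-summit="307 496" data-summit-m="1047" d="M325 465l-27 8-16 8-7 7-22 44-2 14 128 0 2-2 0-25-20-9-12-11z"/><path data-summit="79 387" data-summit-m="1040" d="M89 311l-7 2-13 11 3 24-9 23-14 22-1 16 14 25 15 8 16 4 6 4 8-7 13-28 5-16 0-11-12-43-13-21z"/><path data-summit="170 344" data-summit-m="1073" d="M98 306l-5 0-8 5 11 8 15 21 13 40 9 5 37 4 10-10 19-31 0-9-6-7-14-13-12-6-21-4-36 1z"/><path data-summit="81 49" data-summit-m="1083" d="M177 34l-160 0-1 31 7 4 12 16 30-4 10-4 20-18 12-6 39-11 23-1 8-4z"/>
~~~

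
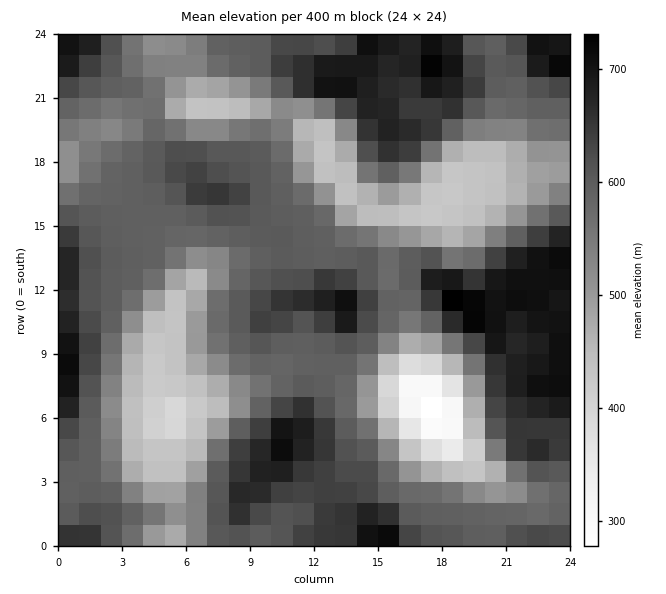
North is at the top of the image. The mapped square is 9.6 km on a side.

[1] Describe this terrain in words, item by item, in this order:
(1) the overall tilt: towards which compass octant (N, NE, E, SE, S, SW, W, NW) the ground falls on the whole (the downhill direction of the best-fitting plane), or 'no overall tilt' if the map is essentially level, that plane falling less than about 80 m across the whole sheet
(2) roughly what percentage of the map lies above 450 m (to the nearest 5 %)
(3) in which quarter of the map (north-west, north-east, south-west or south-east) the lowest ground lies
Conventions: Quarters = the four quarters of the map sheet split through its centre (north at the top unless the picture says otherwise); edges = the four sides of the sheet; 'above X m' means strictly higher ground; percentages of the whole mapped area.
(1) There is no overall tilt: the best-fitting plane is nearly level.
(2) About 85 % of the map lies above 450 m.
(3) Look to the south-east quarter for the lowest ground.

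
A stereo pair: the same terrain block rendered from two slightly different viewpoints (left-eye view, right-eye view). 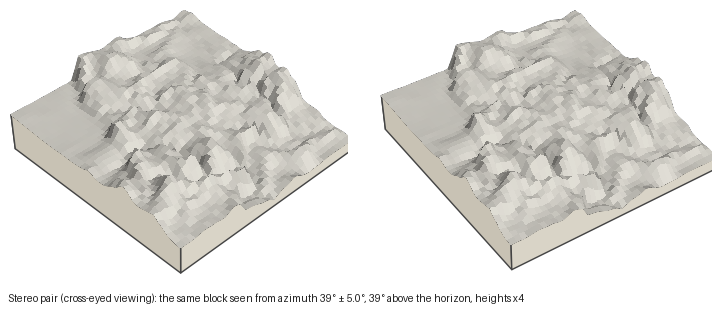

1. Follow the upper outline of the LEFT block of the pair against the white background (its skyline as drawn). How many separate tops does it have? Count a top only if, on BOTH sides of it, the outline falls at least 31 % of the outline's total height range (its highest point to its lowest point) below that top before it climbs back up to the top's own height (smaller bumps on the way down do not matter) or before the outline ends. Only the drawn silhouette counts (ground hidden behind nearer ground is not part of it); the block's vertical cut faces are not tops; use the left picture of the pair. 1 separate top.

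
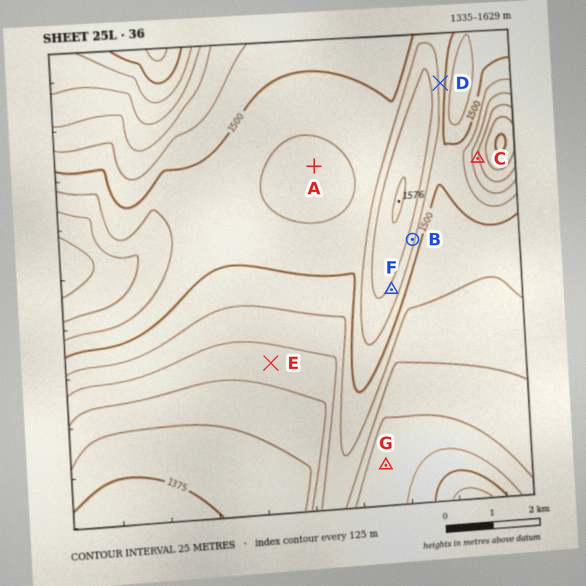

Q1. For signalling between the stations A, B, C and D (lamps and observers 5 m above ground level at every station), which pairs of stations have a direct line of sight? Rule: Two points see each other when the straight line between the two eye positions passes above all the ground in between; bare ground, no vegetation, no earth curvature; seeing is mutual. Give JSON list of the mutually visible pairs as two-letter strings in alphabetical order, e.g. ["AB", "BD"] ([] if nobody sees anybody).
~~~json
["BC", "CD"]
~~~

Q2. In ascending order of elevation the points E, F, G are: G E F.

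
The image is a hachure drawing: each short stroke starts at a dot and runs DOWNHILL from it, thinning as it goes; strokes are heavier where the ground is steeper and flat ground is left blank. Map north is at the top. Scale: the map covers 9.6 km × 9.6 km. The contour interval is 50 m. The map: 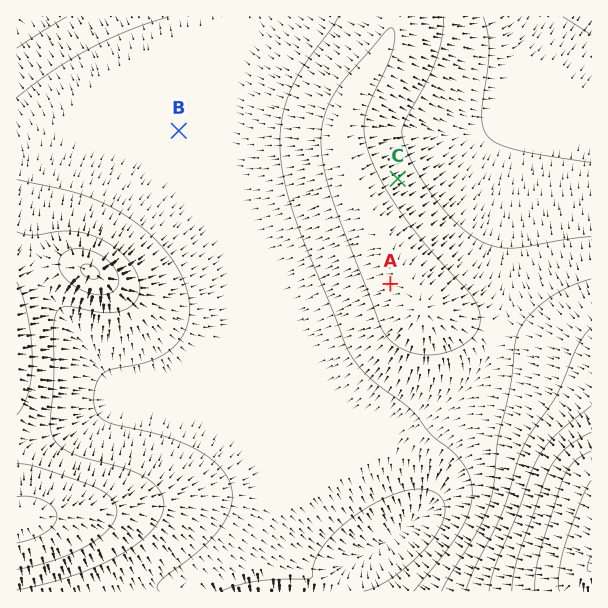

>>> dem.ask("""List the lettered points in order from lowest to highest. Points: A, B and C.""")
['B', 'C', 'A']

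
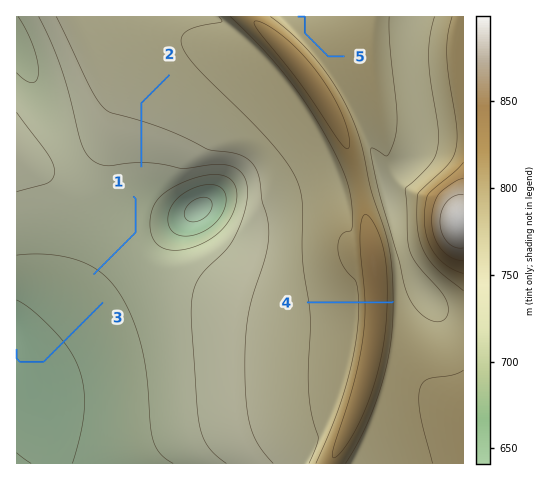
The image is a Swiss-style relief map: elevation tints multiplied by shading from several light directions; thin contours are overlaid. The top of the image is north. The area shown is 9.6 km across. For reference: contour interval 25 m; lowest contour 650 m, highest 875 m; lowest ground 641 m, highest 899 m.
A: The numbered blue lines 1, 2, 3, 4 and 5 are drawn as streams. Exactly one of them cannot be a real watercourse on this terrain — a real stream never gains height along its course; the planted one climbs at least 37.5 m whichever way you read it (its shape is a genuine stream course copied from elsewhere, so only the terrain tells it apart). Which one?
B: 4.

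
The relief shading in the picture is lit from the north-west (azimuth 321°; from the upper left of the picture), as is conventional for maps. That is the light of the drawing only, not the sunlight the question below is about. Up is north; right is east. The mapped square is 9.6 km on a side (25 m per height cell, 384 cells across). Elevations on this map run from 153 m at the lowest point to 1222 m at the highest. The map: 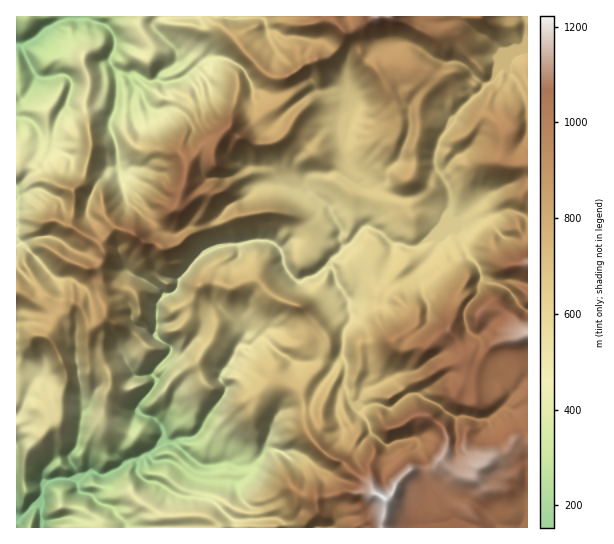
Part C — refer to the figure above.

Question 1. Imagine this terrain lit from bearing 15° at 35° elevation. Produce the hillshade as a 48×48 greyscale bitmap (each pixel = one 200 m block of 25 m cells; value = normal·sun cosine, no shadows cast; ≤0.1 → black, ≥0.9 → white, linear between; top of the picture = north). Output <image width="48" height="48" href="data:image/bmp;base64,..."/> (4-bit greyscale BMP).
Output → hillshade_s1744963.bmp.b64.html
<image width="48" height="48" href="data:image/bmp;base64,Qk32BAAAAAAAAHYAAAAoAAAAMAAAADAAAAABAAQAAAAAAIAEAAATCwAAEwsAABAAAAAAAAAAAAAAABEREQAiIiIAMzMzAERERABVVVUAZmZmAHd3dwCIiIgAmZmZAKqqqgC7u7sAzMzMAN3d3QDu7u4A////AI2EeZvcdmiIiLyImIREFGh2iIiIiImYiXuGis3ZZoq7vNuqh2Q0RmZld5mZiJmImWeIvuyXac3c3cvcl1NHmFRFqJmZiZd4iXeb7smqruyrzM3bqWas25h624mYh2eIiHh5qZu87rmszMuqqYz+65it3JiHd3iJiGU1d3h63LvLupmZmb/shGvczMuniZmImWMlZkNGd6u7l3iHec2UF97c3N26qqupmGUzN1RURGq6h3ZlSIQQfvzOy8yqq7zLmVdjRmRVh3qGaXZCNVIW3MvNVWZ4vbzLuniGZ3ZorLhVWIUyRGZ8u7zHemRZ7cu6u3eJiId4nIRWZYY0VGebu7y53brOx3eKqnmZmGZmVWNFUzdndkWKyrqaqs77MkZ4mYmZhkVmU4dFQ0mJl0WJuqiImaqER5mYiYmYZjN4qZplVqiJqHipm5h5qnZEiZmZiYiFWESLqGiGaJiJmau6mphnZmZmmZmYiHVSiEabcySYiGaZmrqZmKd3MSNYmZmIh1ISlkaIRXiFiWaJq6h4iJeGMkVYiaqGZVQmhUVSOdsCaXd5mpiIiqqoeZq4asmHZWiZdVUyeZYVWIh3eIiIrKy5vczbm6eZmnmZdHdolWhXd5mHZVRZzKuq3czbzJeJzkaJhpmrdoiKd4dVVDWcy7maur3ay7ur/Viruqi6eoi7dWRERZ3+u6iJms7Lu87v17vNu3ebzZSKiHeHet/tu5eJq8y7vL7tZdzZUyabyUIVvLzKrNyJqniZmpqrvdxyE82hFIl3UAACvNzczMhWiZmZmpmqveg0Vus0q6h2AAAgK87t3beIeKqZmqqqvLZ83JVspliUAViEEWiKzIaZmJmaqZmaqpi+3GVlJbyUa8uZUQABMzWJmYiql3eJmZrLiWVUjOqd/9c0ZEQgACR5qoeId3iJmZq5m3m828nf/pVERViaiImqqXh3d4mImImHh4q8iKzv6oiHZkS97t3Ll3eIiHh3h3h1U3iHfJ7+yqiZmpiKzMuph3iZhkV4hmVVZleK3739qoiZm6qoiZiHeJmYdmeadlIRRnq93bm6h2dol0eYZmZlV5mHeKqpZ1MRNqq7uZeJVERJtndUMzVVaJh3Z5mYZ3Znibqql4mpV4ic2ZYhNDRomph2ZXh4dniJm7uph4zYndzO27ZYqYZ5upmHd3iImGd4msqJqb3JzM3d3Mu9uqmJqpmId3iIqoaKu6iJusybu7u8vd7sqZqomZmXZ4iYiais3ImqqruKq6iZvd3cupmqmZiGV3iHZ6vN3JzMmpmqqpqr3Mq7uHeamZhkWHd2ZpvMy6zMuIq7uZu8y5i8ZFVnV4ZDaHd2Z4i7usuIhIzKhViaqpnIJ5ljJGUkiIiaqXaaqchmZqqoVFaIiapxfNuWZUM4qZq6mFiZmqmpmrmJd4iHd2IEzLm7uCJpqqp0RGmImni7q9ypd6p1VCBLzJmplhFVZ2QkVohWeVaavN22aKhVZljdy3ZUIUUwABNoiIRGeVRqzdyVeZZniZ3+yVRCAZkgABeqqWBYmQ=="/>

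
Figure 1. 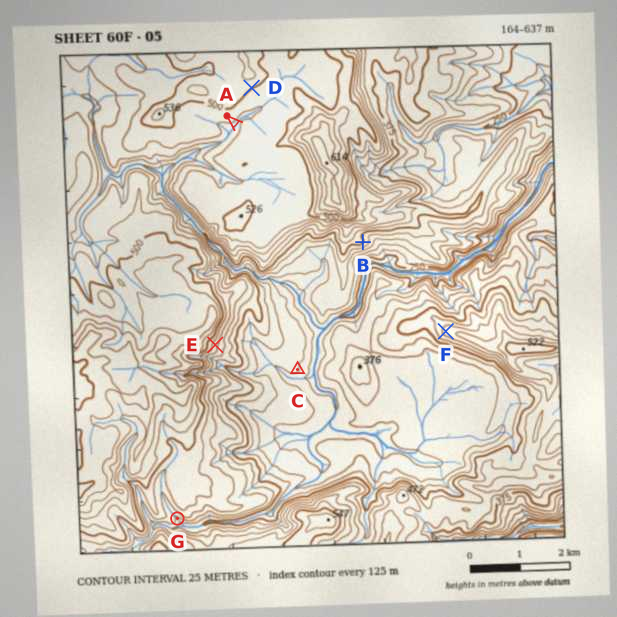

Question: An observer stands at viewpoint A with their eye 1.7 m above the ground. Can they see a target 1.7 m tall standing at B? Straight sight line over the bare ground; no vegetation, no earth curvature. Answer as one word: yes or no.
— no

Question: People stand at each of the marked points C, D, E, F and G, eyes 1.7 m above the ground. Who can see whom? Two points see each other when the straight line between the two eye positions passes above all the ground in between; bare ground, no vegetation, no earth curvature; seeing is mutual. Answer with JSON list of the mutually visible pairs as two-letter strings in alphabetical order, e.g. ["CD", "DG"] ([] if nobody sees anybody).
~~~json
["CE", "CF", "EF"]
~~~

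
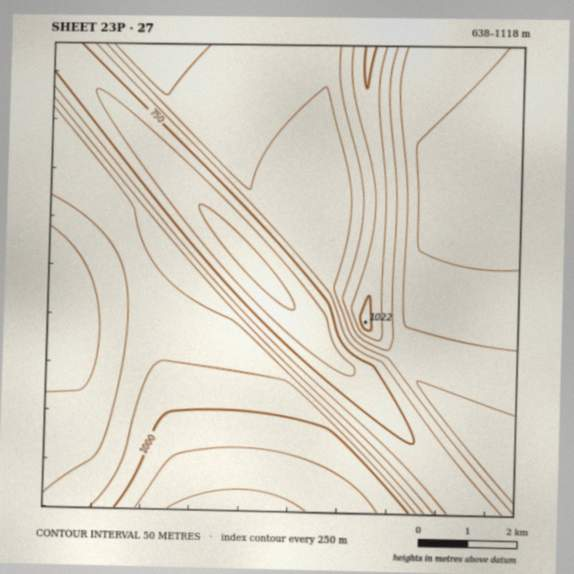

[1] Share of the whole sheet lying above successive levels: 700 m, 94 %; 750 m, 88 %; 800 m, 74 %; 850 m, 54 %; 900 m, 33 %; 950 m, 17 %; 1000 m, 10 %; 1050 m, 5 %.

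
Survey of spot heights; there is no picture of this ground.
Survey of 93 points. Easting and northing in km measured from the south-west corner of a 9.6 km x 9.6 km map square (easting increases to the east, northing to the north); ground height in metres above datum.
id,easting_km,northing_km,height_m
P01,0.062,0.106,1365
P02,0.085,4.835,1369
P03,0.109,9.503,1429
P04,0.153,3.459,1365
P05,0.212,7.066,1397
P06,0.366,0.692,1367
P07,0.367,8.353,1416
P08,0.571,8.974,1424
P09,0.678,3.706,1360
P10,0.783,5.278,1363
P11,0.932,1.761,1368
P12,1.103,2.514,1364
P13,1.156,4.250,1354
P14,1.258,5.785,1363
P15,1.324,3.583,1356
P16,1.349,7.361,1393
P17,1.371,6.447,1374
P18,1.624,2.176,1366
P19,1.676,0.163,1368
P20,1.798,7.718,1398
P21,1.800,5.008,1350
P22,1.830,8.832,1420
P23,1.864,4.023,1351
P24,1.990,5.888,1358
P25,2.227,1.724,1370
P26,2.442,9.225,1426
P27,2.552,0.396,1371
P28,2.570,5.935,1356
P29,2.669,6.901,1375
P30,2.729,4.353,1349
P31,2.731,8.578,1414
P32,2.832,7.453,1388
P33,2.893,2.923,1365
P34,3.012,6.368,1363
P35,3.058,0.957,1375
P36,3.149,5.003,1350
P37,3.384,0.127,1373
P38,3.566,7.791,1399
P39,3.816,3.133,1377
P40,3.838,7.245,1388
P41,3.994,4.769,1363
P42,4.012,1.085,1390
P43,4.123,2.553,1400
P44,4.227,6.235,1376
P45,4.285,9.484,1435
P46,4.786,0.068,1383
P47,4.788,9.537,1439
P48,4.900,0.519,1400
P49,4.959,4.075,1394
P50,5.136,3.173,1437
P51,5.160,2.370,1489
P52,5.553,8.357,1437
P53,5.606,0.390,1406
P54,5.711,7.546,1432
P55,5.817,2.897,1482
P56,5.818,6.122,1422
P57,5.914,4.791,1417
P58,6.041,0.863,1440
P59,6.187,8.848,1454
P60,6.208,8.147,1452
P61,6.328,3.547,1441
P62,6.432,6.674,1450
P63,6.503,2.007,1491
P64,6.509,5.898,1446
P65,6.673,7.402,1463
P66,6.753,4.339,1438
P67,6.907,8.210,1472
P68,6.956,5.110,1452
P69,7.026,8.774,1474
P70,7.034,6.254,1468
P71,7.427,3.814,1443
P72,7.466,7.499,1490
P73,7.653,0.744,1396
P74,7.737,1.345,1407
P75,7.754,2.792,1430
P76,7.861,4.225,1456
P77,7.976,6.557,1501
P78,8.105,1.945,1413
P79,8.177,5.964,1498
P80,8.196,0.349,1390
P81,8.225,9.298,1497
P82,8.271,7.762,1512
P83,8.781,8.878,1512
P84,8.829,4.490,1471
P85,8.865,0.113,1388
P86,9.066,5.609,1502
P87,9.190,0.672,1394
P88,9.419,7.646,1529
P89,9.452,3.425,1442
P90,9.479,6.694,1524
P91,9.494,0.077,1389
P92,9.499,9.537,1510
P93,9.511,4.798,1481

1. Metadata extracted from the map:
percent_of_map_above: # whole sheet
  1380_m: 70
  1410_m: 50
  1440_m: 29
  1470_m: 17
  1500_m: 8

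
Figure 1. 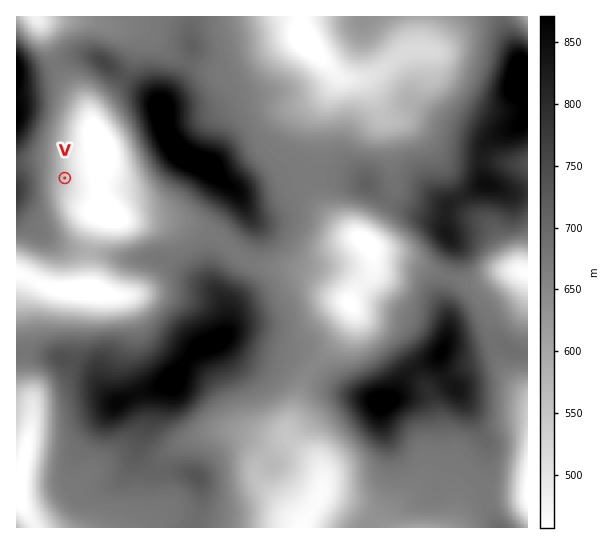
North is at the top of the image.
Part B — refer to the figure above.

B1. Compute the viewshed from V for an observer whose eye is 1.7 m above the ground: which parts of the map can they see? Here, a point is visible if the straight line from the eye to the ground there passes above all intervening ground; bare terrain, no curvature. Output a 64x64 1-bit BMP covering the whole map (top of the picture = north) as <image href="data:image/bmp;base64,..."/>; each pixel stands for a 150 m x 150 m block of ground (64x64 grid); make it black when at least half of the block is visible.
<image width="64" height="64" href="data:image/bmp;base64,Qk0+AgAAAAAAAD4AAAAoAAAAQAAAAEAAAAABAAEAAAAAAAACAAATCwAAEwsAAAIAAAAAAAAA////AAAAAAAAAAAAAAAAAAAAAAAAAAAAAAAAAAAAAAAAAAAAAAAAAAAAAAAAAAAAAAAAAAAAAAAAAAAAAAAAAAAAAAAAAAAAAAAAAAAAAAAAAAAAAAAAAAAAAAAAAAAAAAAAAAAAAAAAAAAAAAAAAAAAAAAAAAAAAAAAAAAAAAAAAAAAAAAAAAAcAAAAAAAAAD8AAAAAAAAAf8AAAAAAAAD/8AAAAAAAAP/4AAAAAAAA//gAAAAAAAH//AAAAAAAAP//AAAAAAAAf//AAAAAAAAP/+AAAAAAAAAPwAAAAAAAAAPAAAAAAAAAA4AAAAAAAAADgAAAAAAAAAeAAAAAAAAAB4AAAAAAAAAHgAAAAAAABAOAAAAAAAB/gAAAAAAAAf/4AAAAAAAD//wIAAAAAAf//hgAAAAAD//+eAAAAAAP///wAAAAAA3///AAAAAAHf//wAAAAAAZ//+AAAAAAA///wAAAAAAD//8AAAAAAAN//gAAAAAAA//8AAAAAAAD//gAAAAAAAP/+AAAAAAAP//wAAAAAAA///AAAAAAAB//4AAAAAAAD//gAAAAAAAB/+AAAAAAAAD/gAAAAAAAAP8AAAAAAAAA/gAAAAAAAAD8AAAAAAAAAHAAAAAAAAAAAAAAAAAAAAAAAAAAAAAAAAAAAAAAAAAAAAAAAAAAAAAAAAAAAAAAA=="/>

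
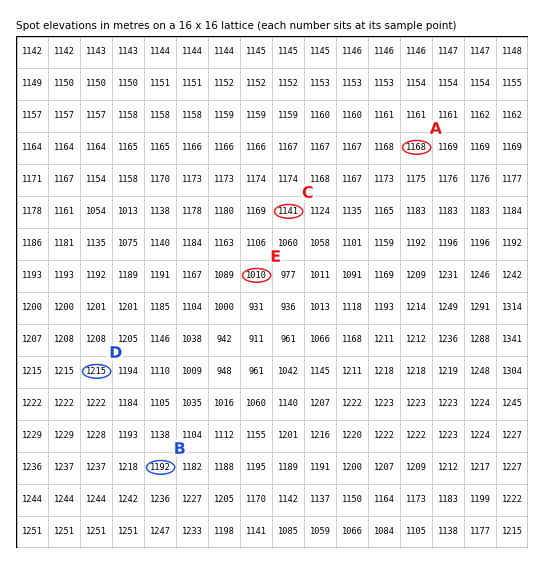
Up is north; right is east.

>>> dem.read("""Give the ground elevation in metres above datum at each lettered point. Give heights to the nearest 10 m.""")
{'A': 1170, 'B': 1190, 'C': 1140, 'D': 1220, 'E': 1010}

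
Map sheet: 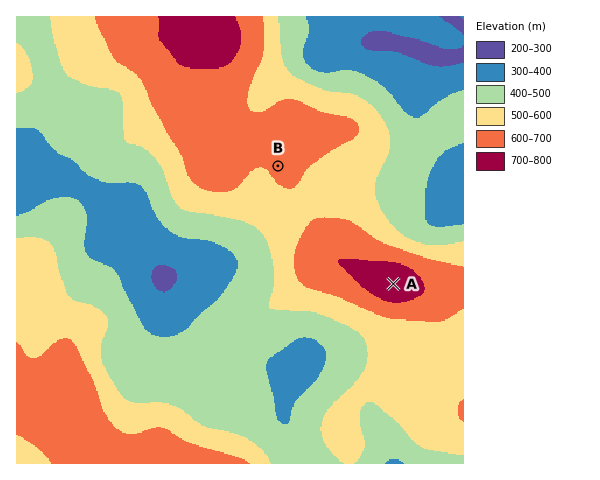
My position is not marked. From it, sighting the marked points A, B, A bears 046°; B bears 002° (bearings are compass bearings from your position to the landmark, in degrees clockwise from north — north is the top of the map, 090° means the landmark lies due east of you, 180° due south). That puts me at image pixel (270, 403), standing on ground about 410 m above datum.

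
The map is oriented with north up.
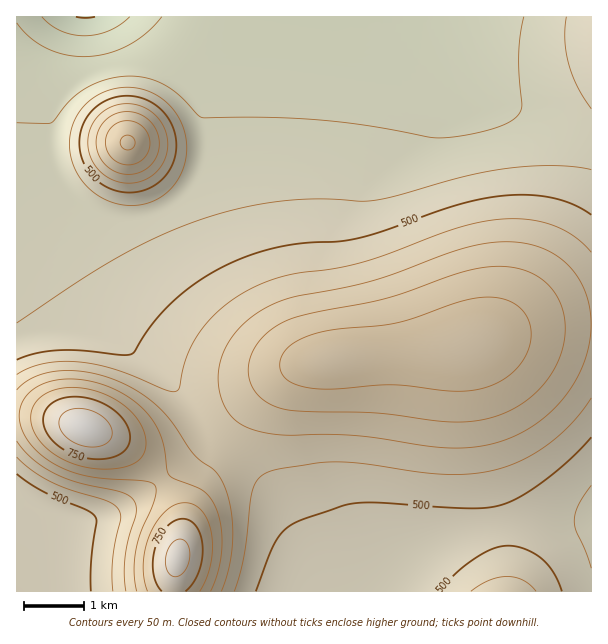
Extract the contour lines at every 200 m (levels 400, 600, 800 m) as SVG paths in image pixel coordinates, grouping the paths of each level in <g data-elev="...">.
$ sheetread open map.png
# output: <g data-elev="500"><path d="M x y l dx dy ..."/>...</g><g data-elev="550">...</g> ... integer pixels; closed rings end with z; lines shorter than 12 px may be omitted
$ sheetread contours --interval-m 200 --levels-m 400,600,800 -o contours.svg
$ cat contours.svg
<g data-elev="400"><path d="M524 17l-5 36 0 22 3 29-1 7-6 7-9 6-33 10-21 3-17 1-66-12-48-6-52-3-66 1-5-3-19-20-12-9-17-7-18-3-24 3-22 9-16 13-19 22-34 0"/></g><g data-elev="600"><path d="M221 591l8-24 4-25-1-26-5-24-9-18-24-20-21-31-13-15-17-13-18-11-21-8-21-5-21 0-18 3-15 6-12 10"/><path d="M438 447l23 1 19-2 18-4 18-7 17-9 16-13 14-14 11-16 9-18 6-18 2-20-1-18-4-16-8-16-11-13-13-10-15-7-17-4-19-1-20 2-31 8-81 29-81 17-21 8-19 12-15 15-10 17-7 22 0 12 3 12 4 11 6 9 6 6 9 5 14 5 16 2 78 1z"/><path d="M17 441l16 18 21 14 24 10 44 9 6 3 5 5 3 6 0 6-8 27-3 16-1 18 2 18"/><path d="M125 174l13-1 11-6 7-9 3-12-1-12-6-11-11-8-12-3-12 1-10 6-8 10-3 11 2 12 6 11 9 7z"/></g><g data-elev="800"><path d="M173 576l4 1 5-3 4-5 3-8 0-13-3-6-4-3-5 1-4 2-7 12-1 7 1 8 3 4z"/><path d="M82 446l13 1 10-3 7-7-1-9-6-9-12-8-12-3-12 2-5 3-4 4-1 5 1 6 8 10z"/></g>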